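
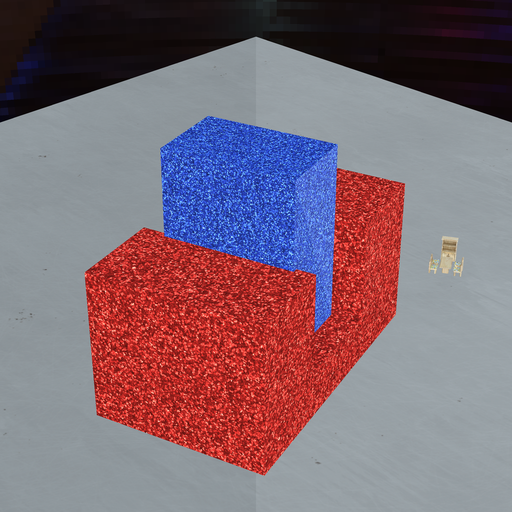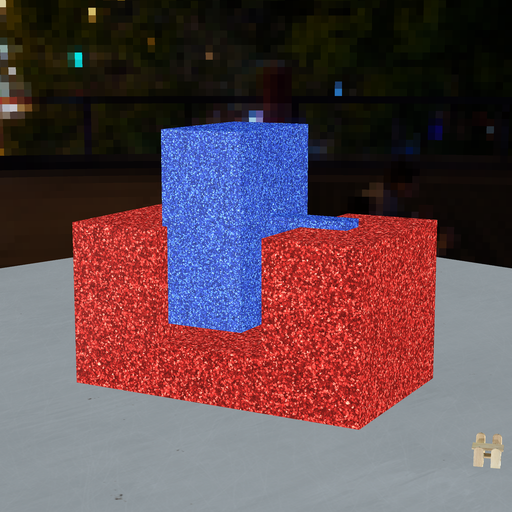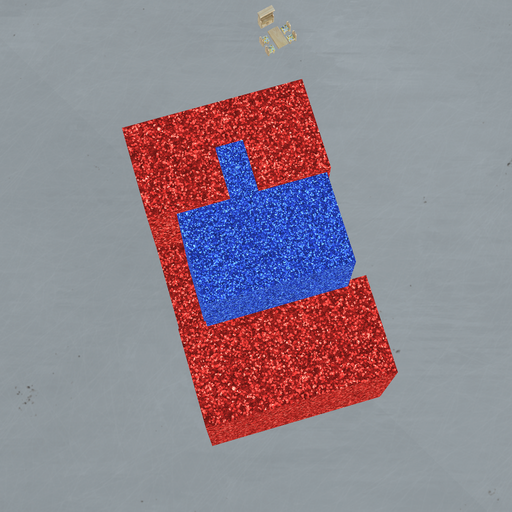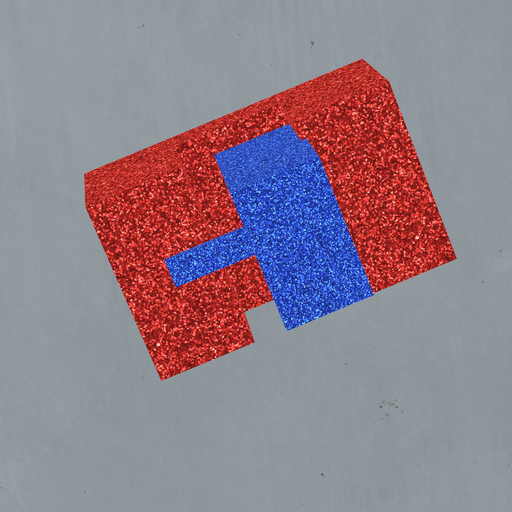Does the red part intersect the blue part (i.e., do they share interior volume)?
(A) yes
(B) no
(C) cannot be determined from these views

(A) yes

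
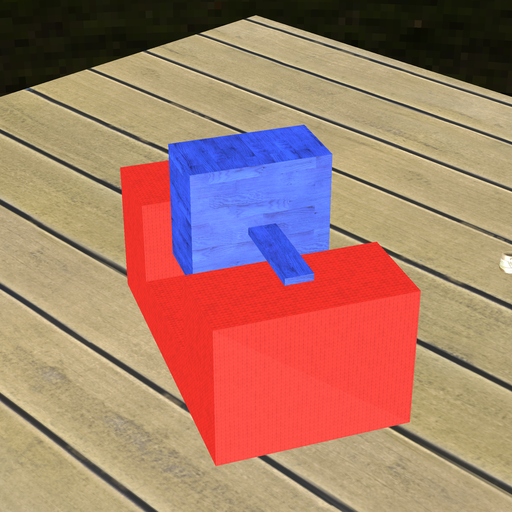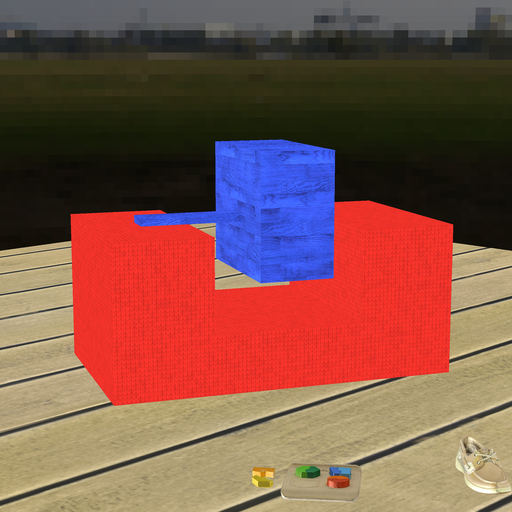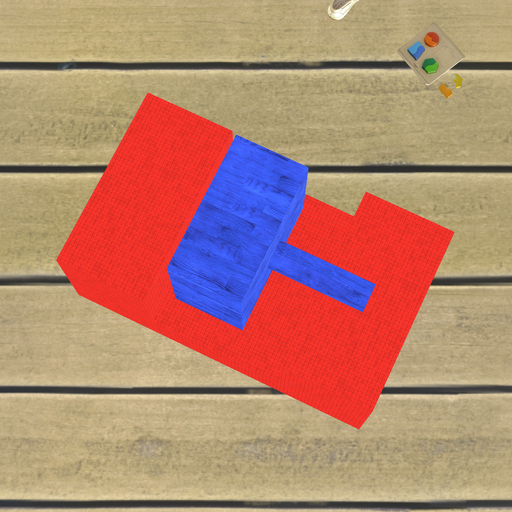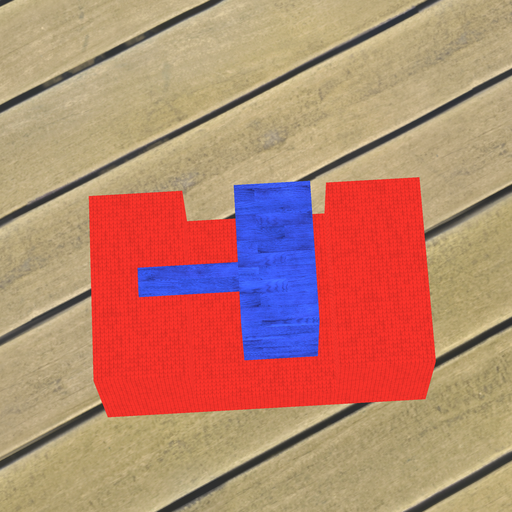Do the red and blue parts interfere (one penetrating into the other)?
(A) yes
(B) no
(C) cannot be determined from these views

(B) no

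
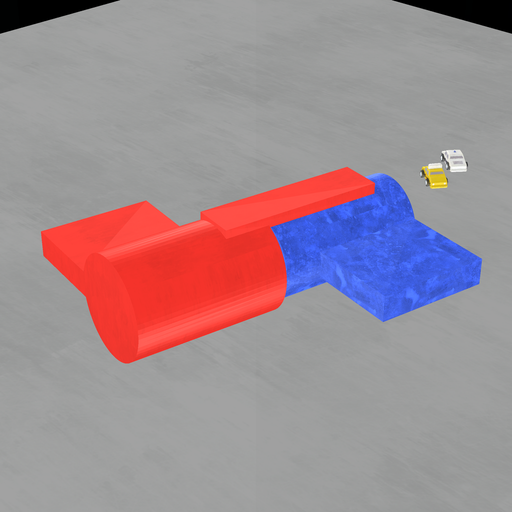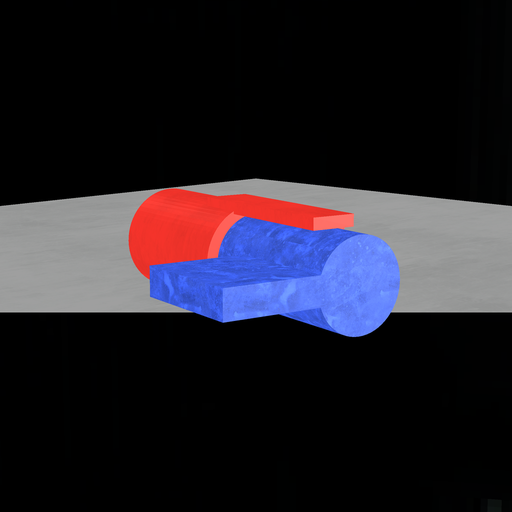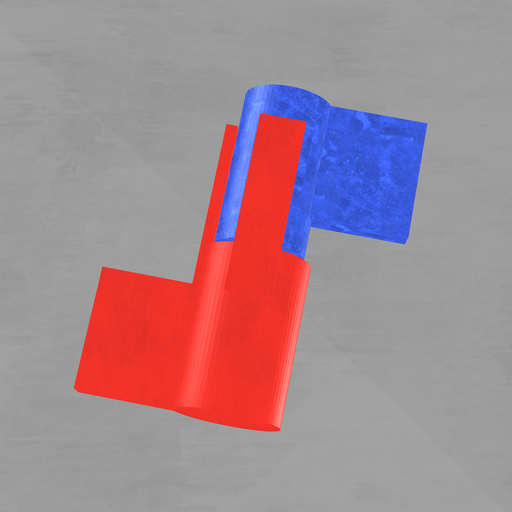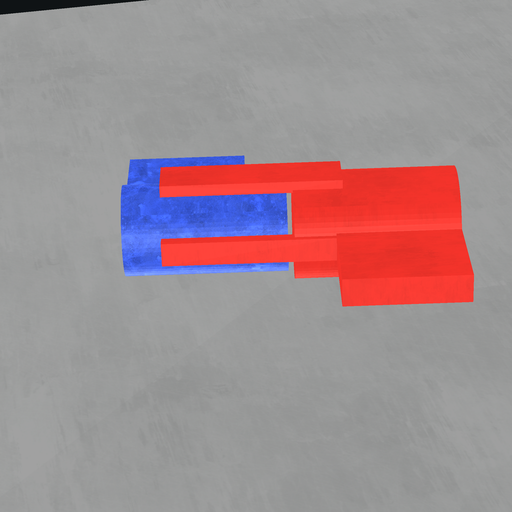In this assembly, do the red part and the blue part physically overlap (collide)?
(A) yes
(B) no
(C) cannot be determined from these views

(B) no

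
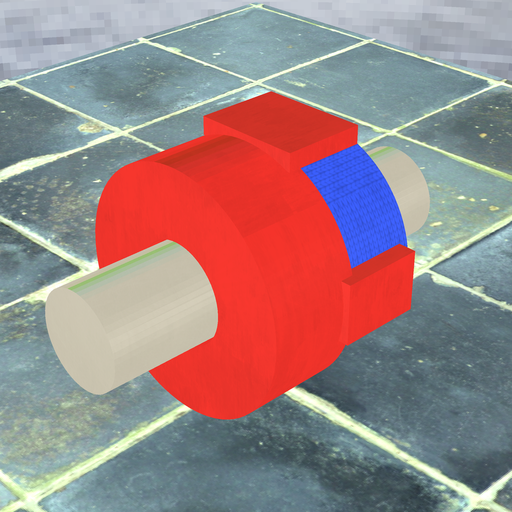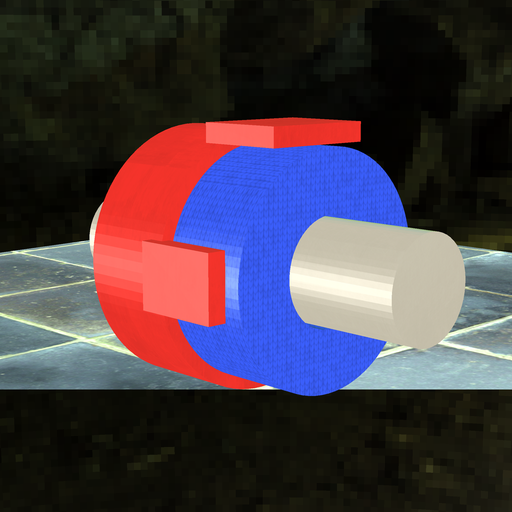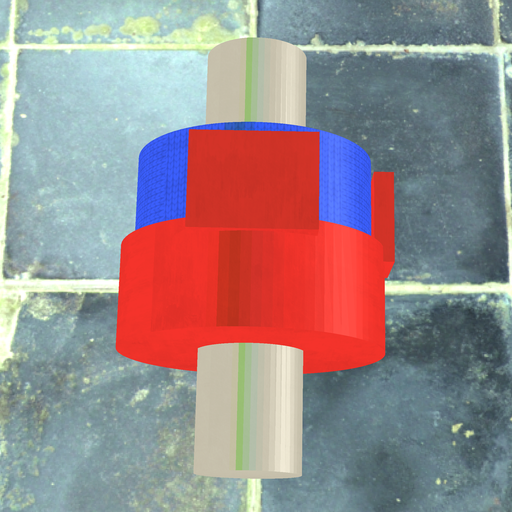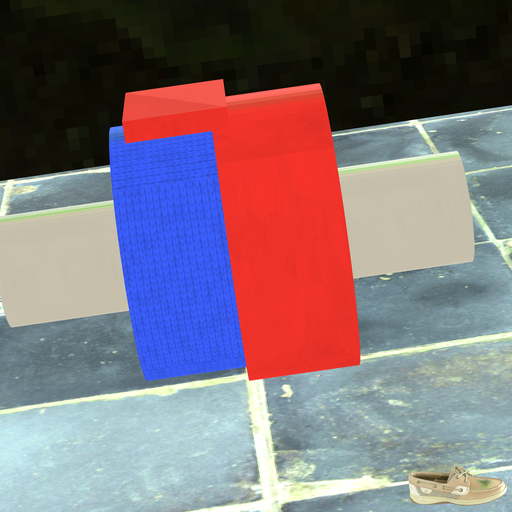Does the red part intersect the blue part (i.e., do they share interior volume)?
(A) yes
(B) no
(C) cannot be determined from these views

(A) yes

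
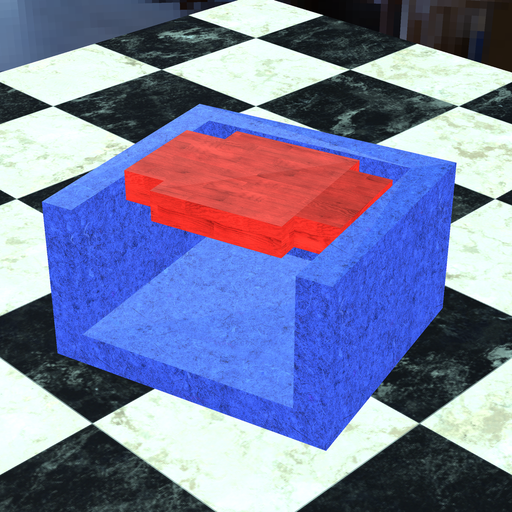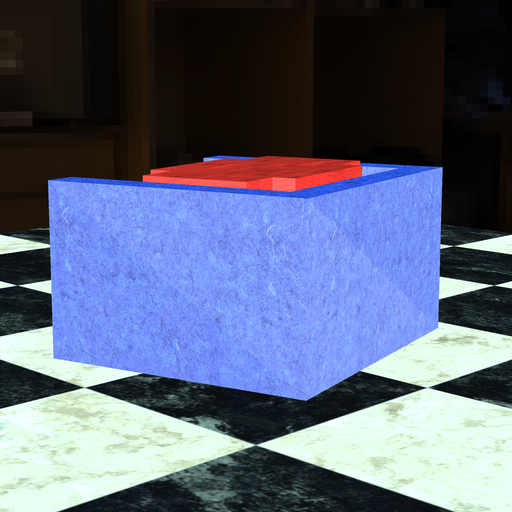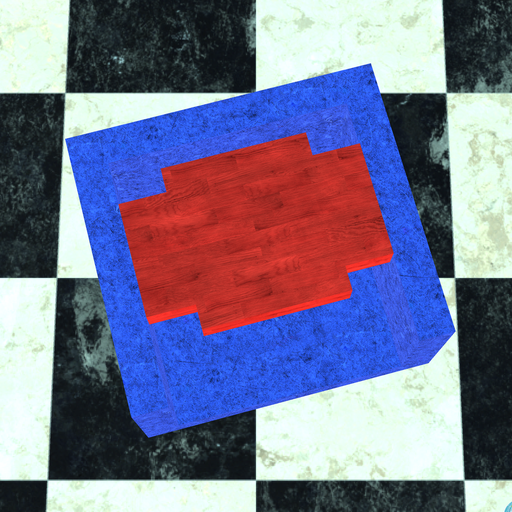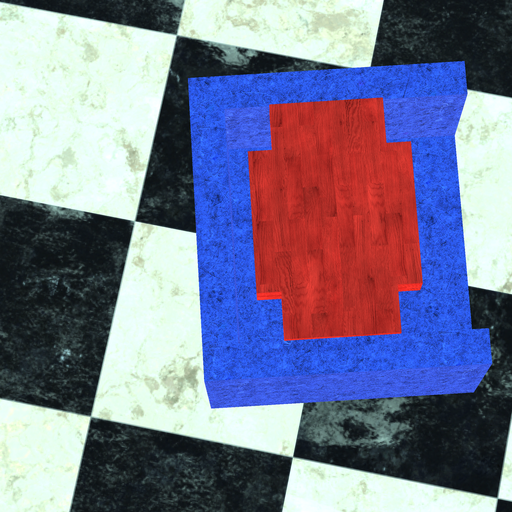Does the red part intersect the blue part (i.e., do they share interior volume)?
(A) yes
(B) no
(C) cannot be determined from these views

(B) no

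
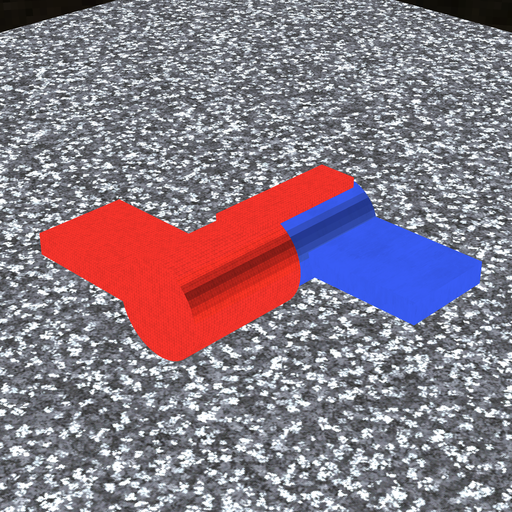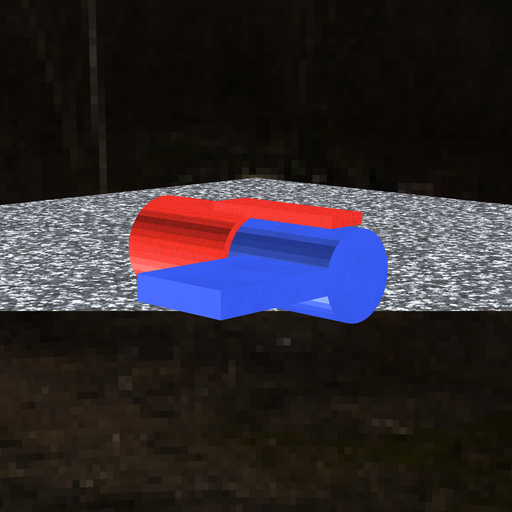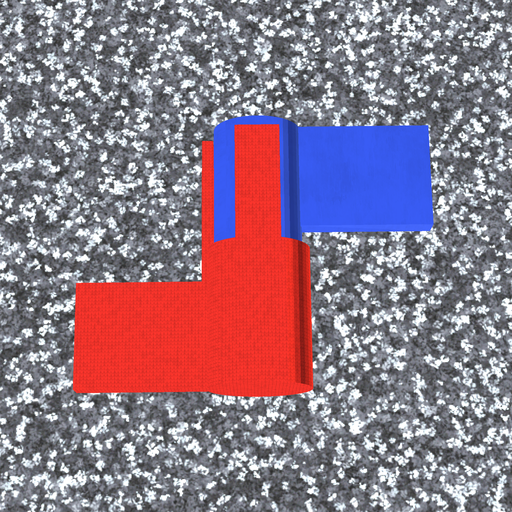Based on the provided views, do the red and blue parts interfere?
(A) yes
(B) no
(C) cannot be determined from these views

(A) yes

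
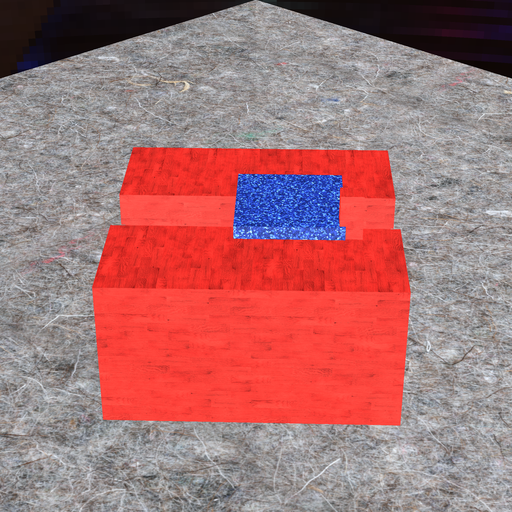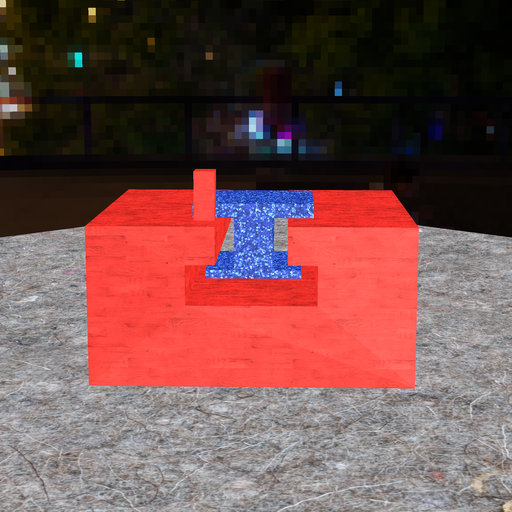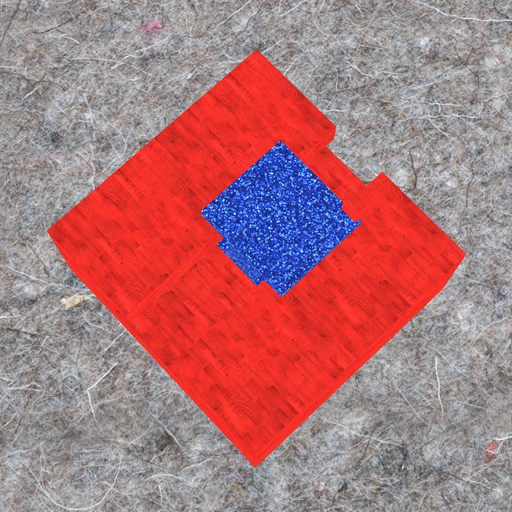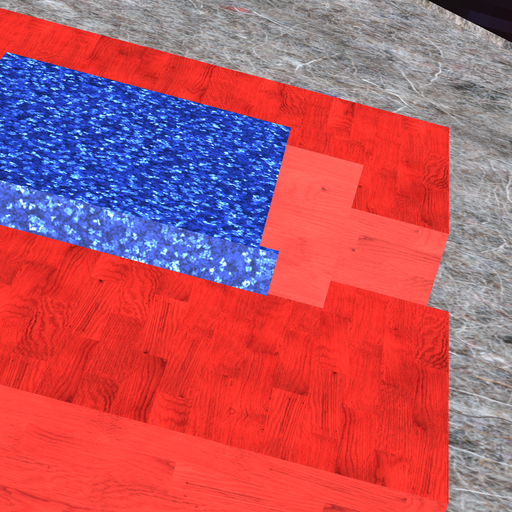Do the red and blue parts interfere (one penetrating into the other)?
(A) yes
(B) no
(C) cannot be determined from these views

(A) yes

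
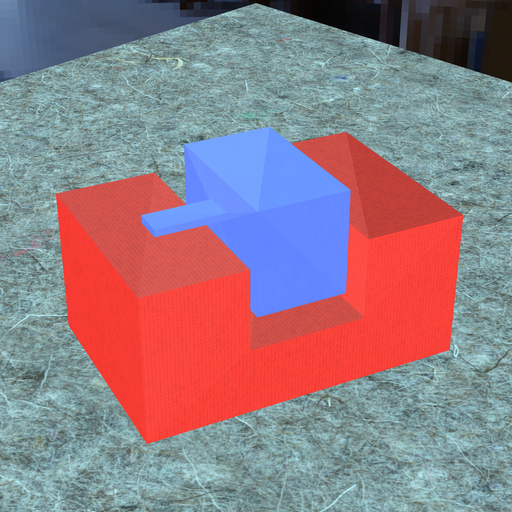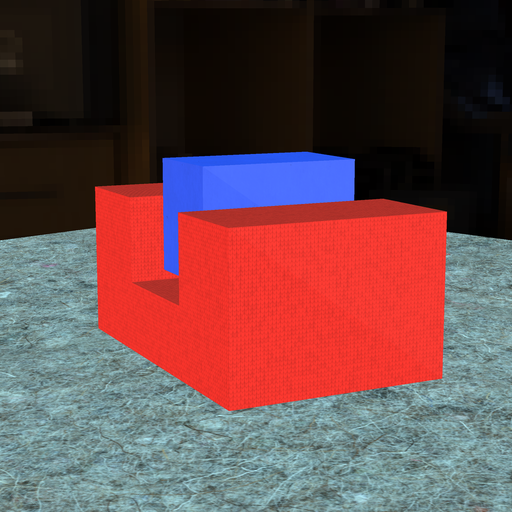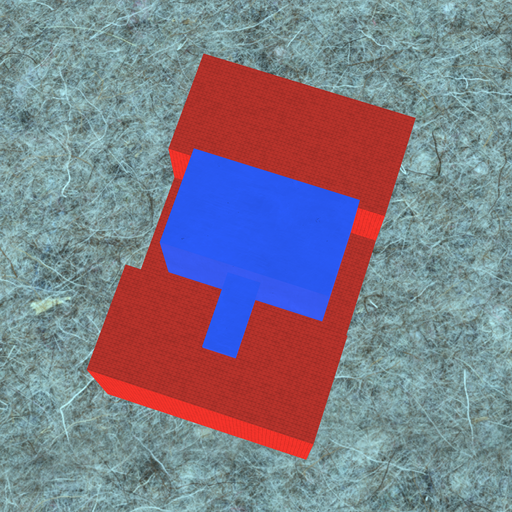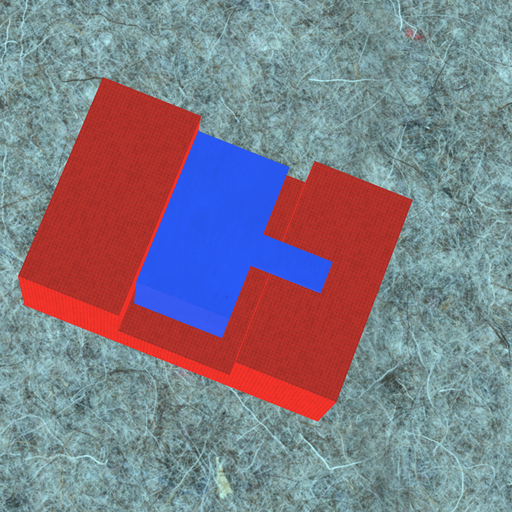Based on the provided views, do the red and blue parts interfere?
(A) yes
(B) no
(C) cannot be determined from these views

(B) no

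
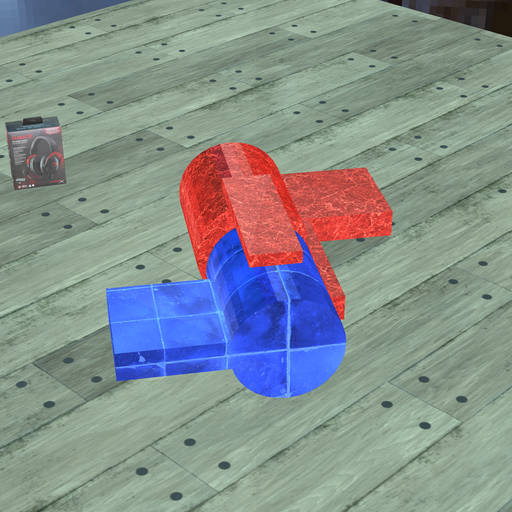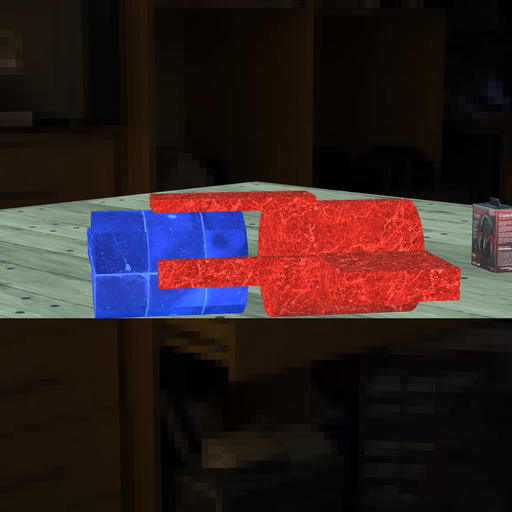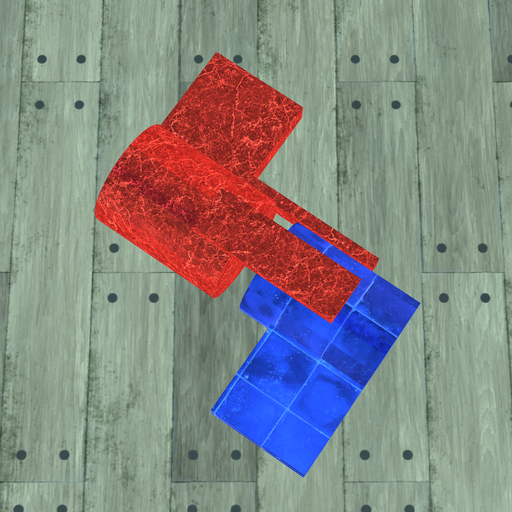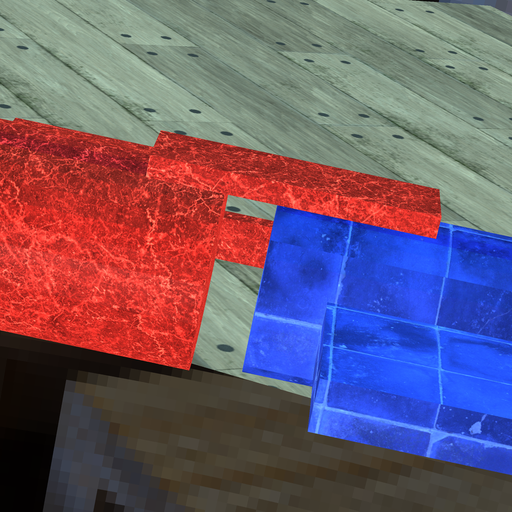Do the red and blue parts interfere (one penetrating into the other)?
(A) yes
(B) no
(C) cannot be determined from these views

(B) no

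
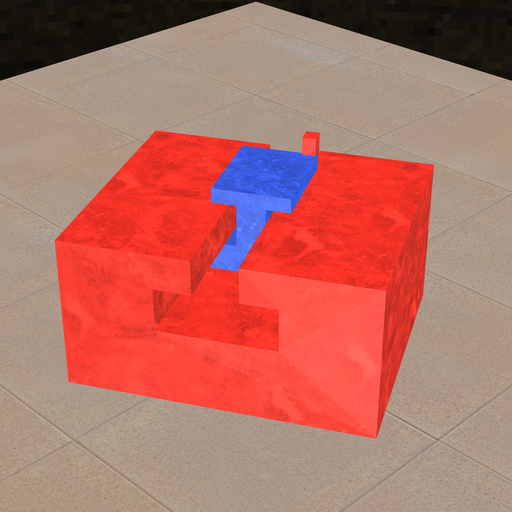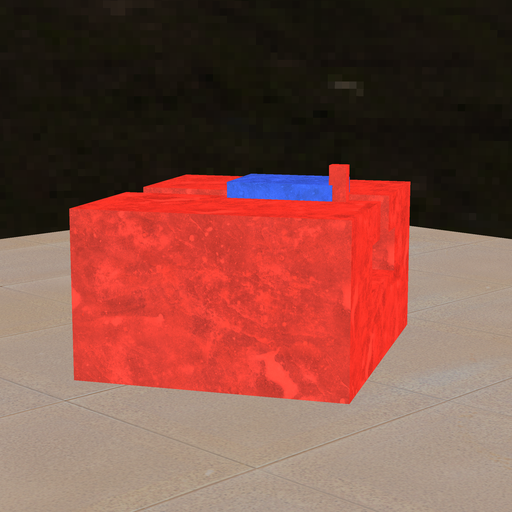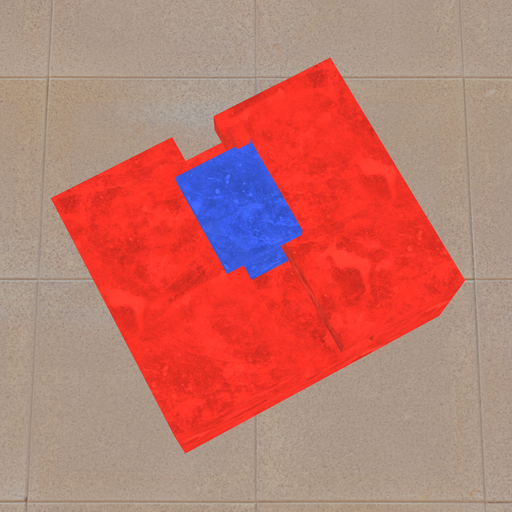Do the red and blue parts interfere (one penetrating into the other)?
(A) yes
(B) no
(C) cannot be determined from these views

(A) yes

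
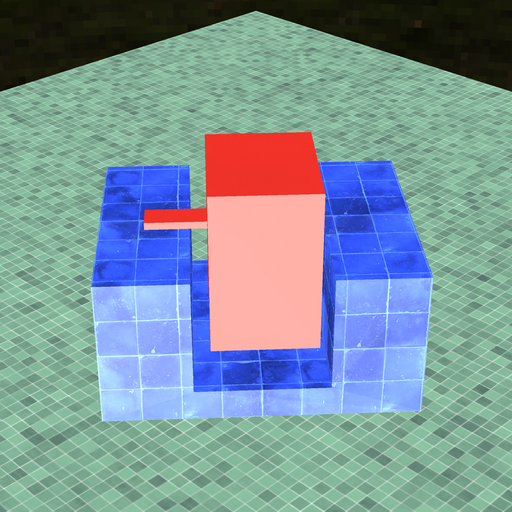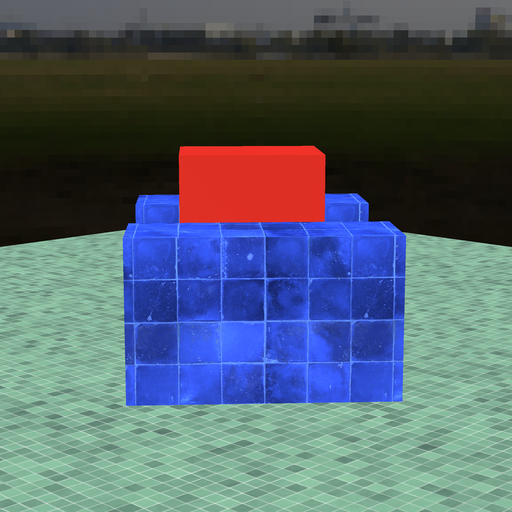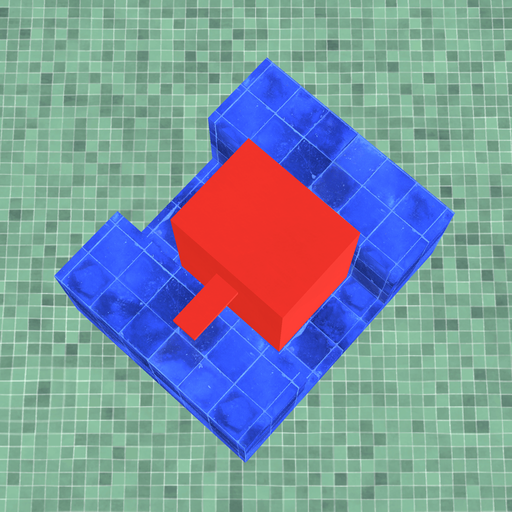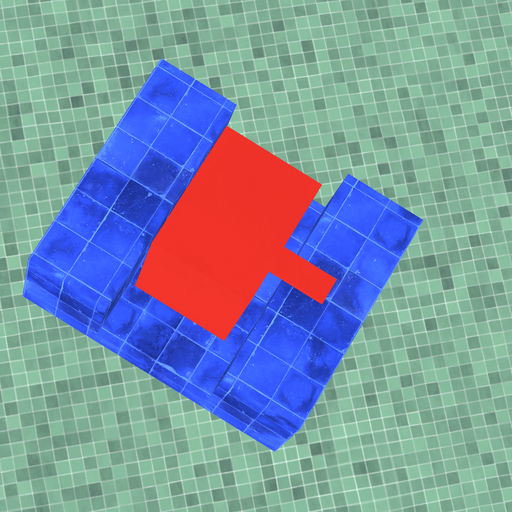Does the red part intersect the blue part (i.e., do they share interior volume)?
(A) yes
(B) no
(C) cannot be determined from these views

(B) no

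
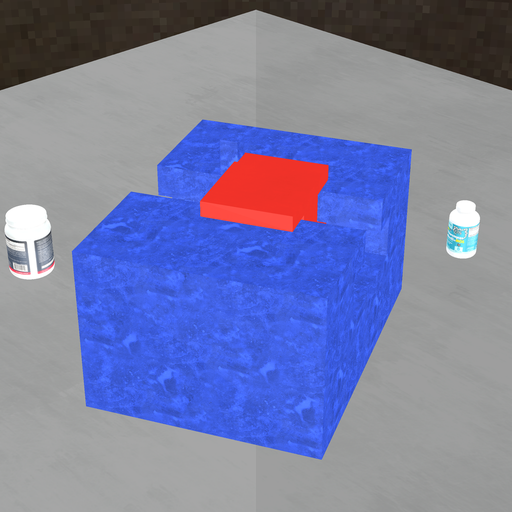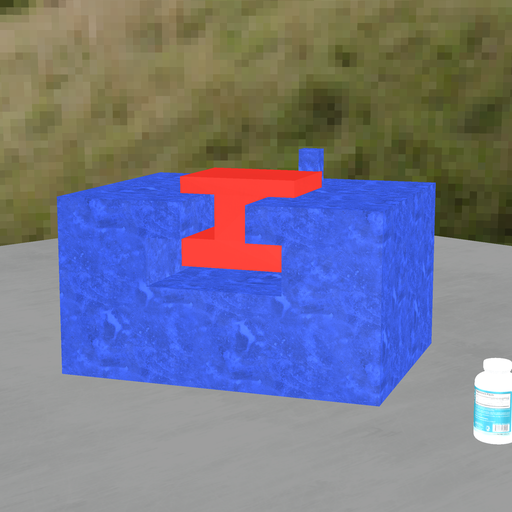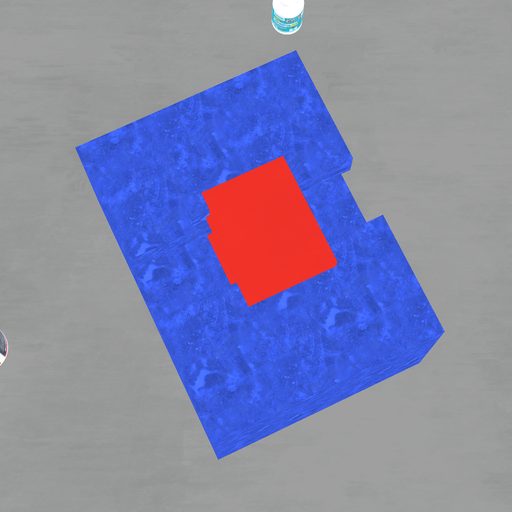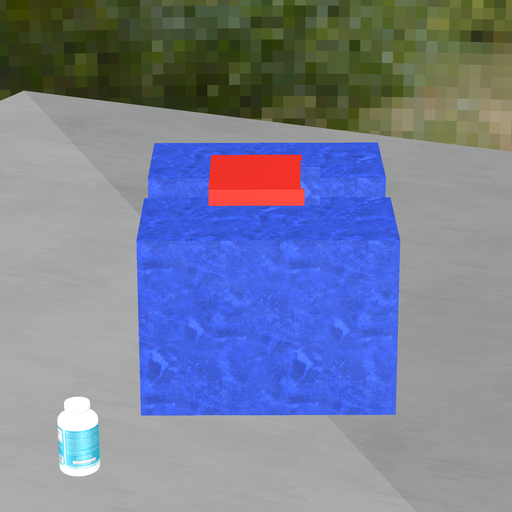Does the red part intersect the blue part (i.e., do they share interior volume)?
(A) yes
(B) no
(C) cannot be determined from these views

(A) yes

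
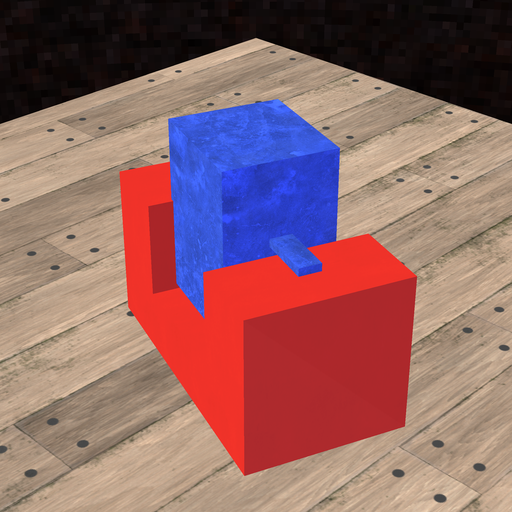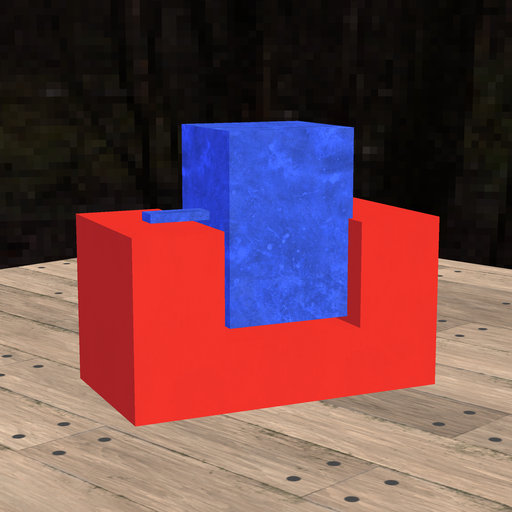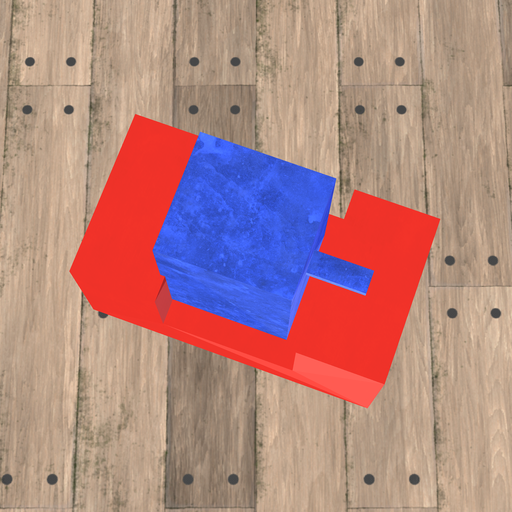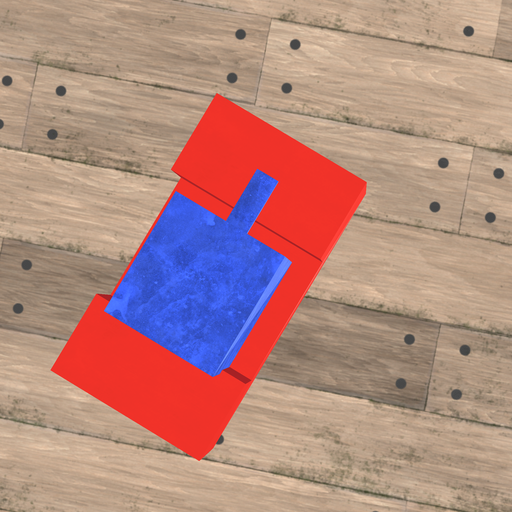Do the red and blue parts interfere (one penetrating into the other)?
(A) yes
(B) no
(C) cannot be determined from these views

(A) yes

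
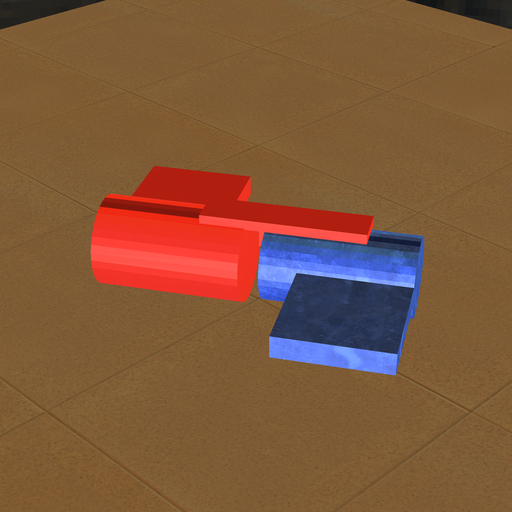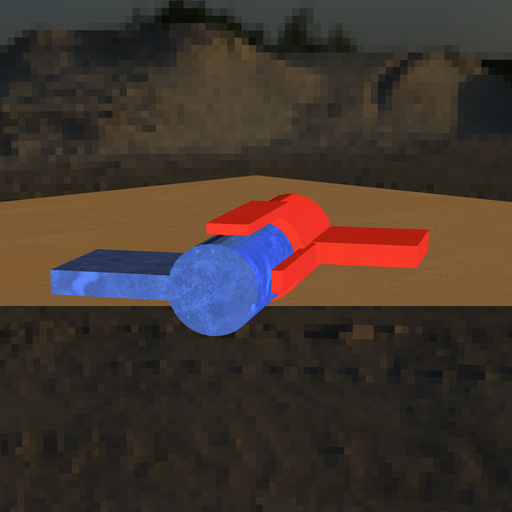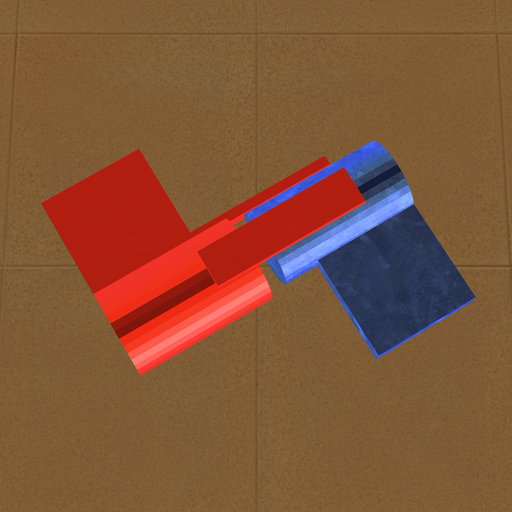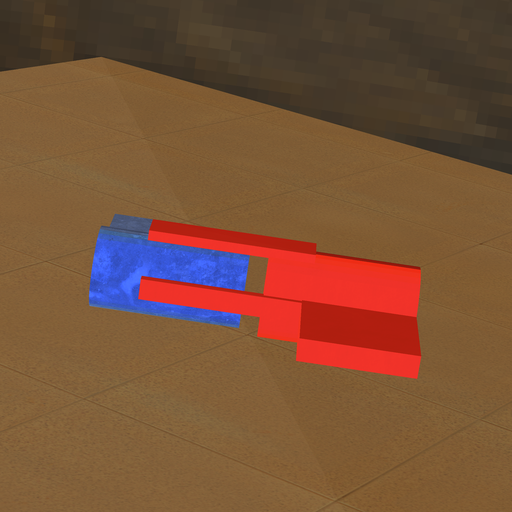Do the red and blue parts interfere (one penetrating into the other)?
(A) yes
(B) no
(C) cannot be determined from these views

(B) no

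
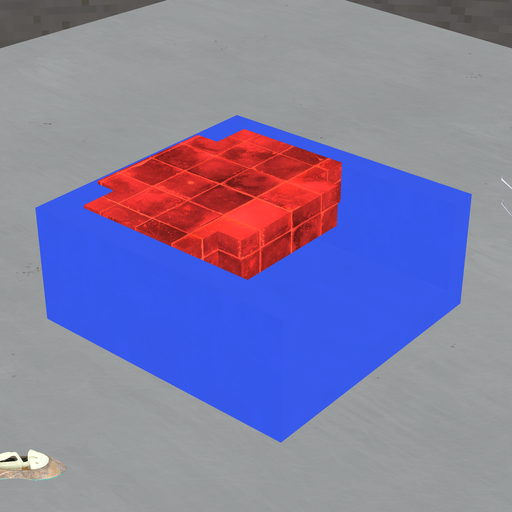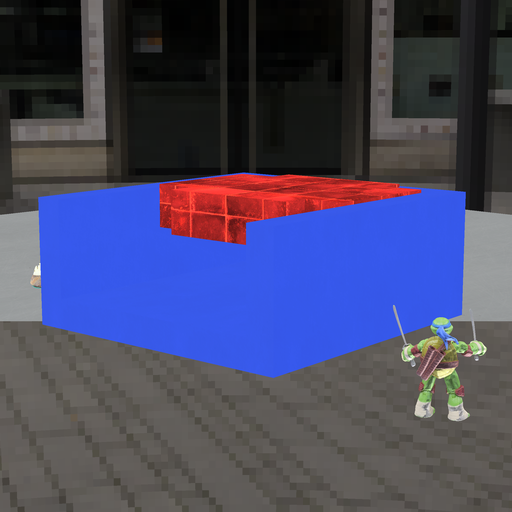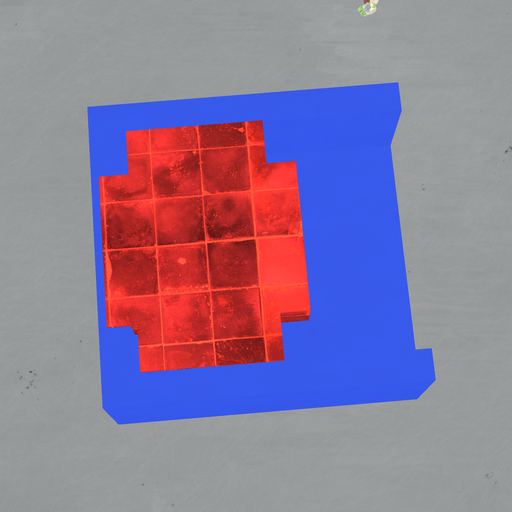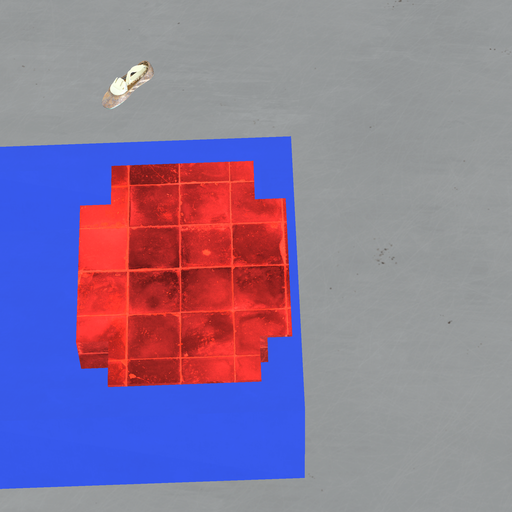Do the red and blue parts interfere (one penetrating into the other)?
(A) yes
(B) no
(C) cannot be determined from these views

(A) yes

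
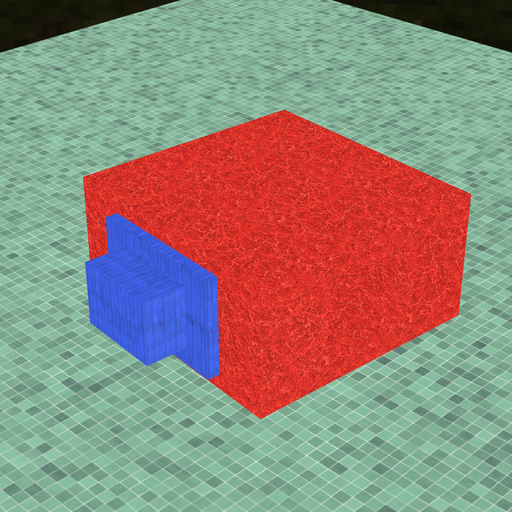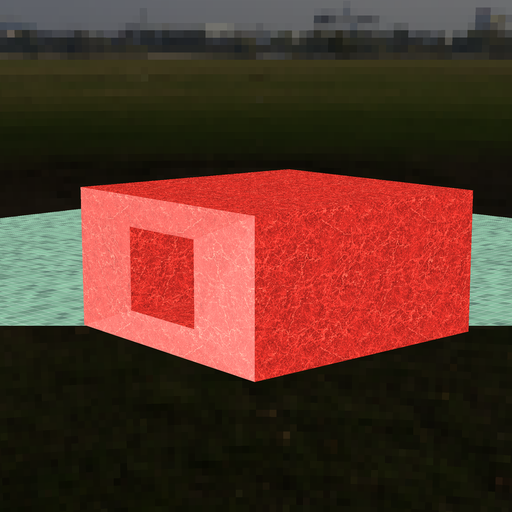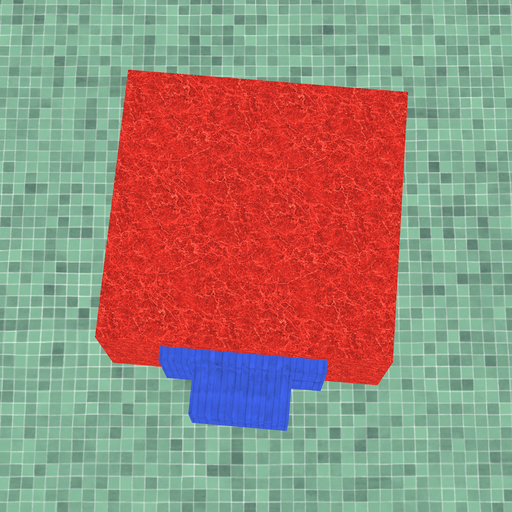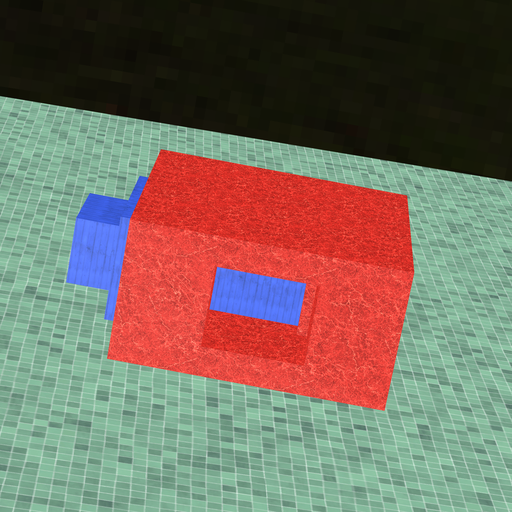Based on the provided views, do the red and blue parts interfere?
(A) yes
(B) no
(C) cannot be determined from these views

(A) yes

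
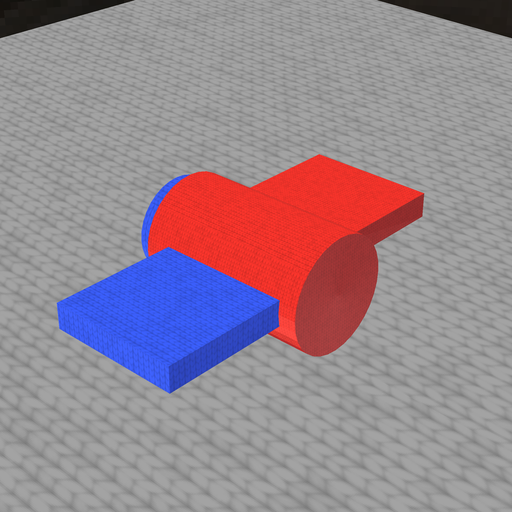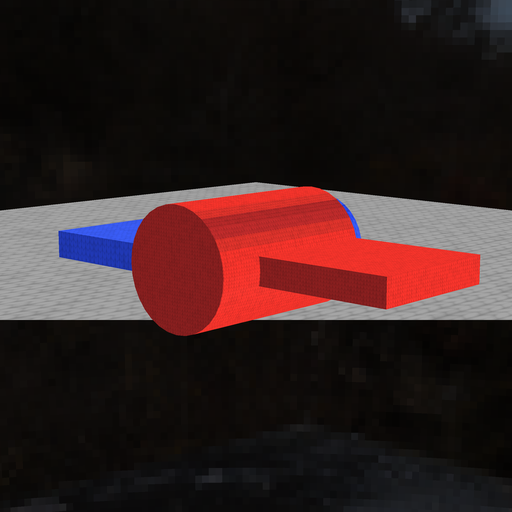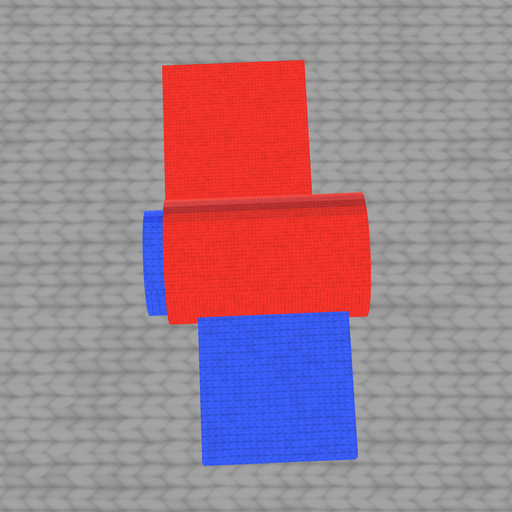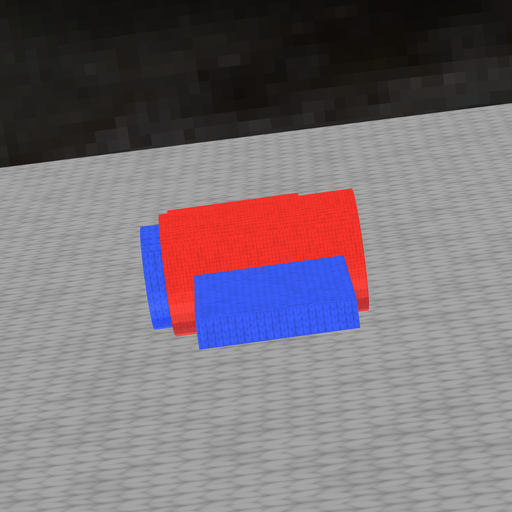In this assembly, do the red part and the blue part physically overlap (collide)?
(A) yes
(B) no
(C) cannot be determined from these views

(A) yes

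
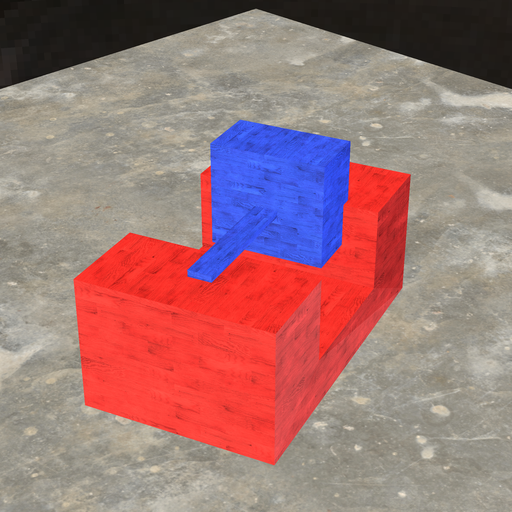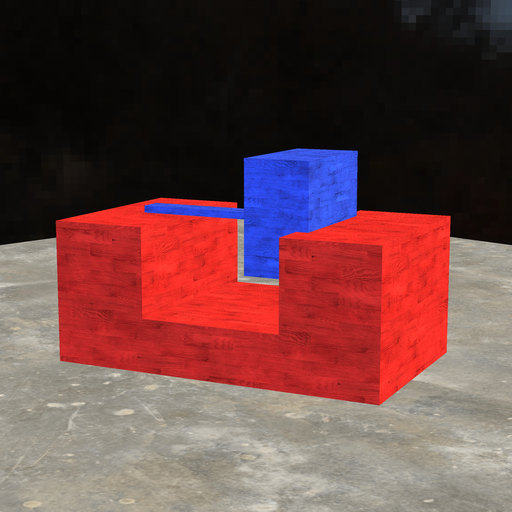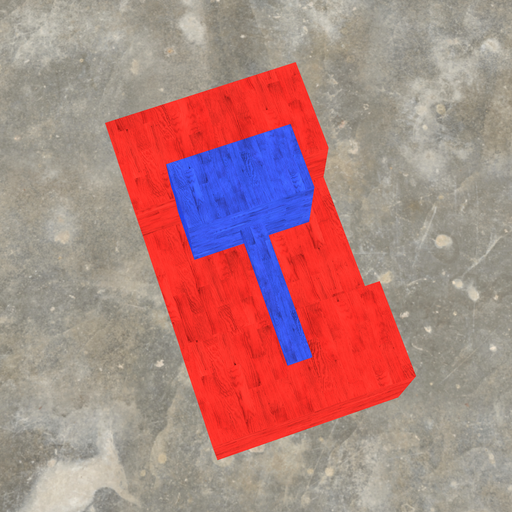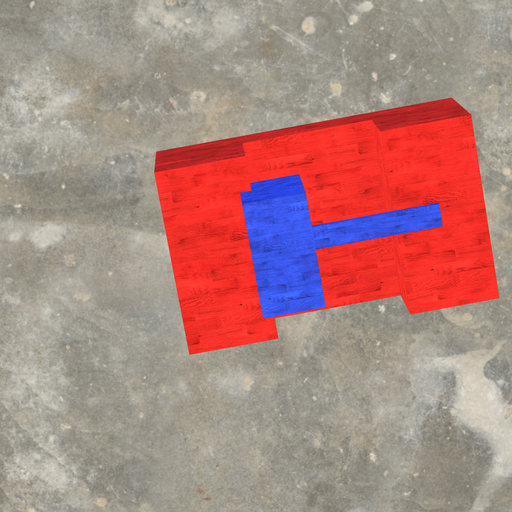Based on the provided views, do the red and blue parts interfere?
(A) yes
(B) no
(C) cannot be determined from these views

(A) yes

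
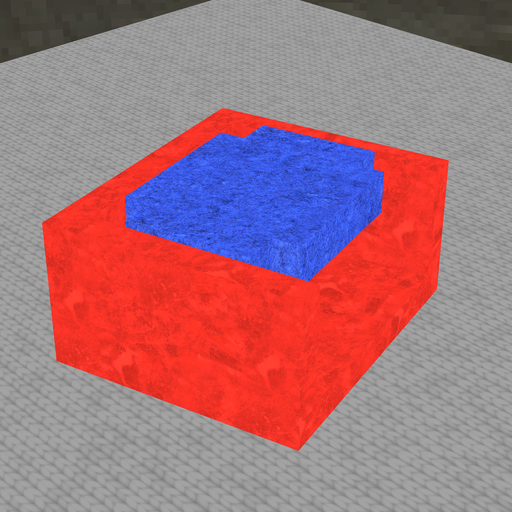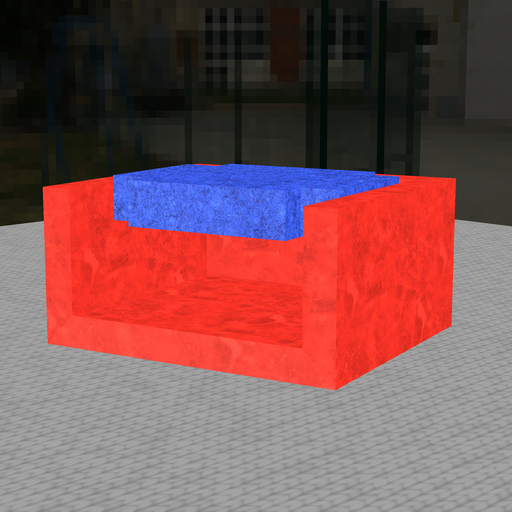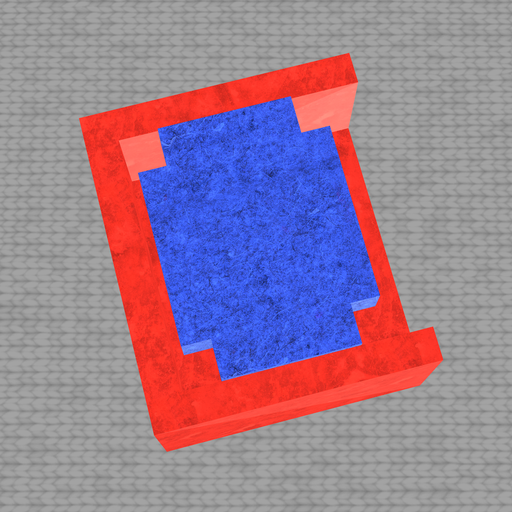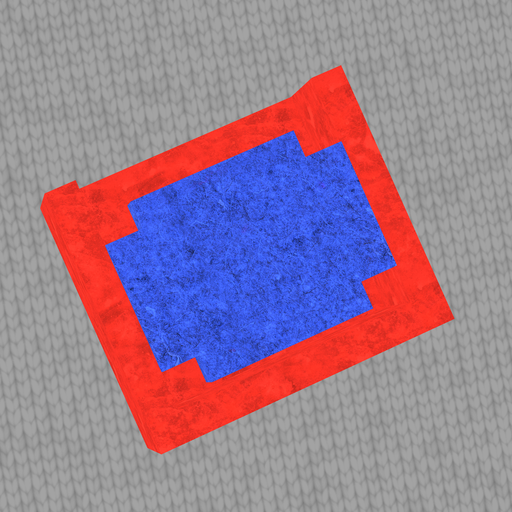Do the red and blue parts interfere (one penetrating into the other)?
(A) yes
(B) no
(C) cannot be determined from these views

(B) no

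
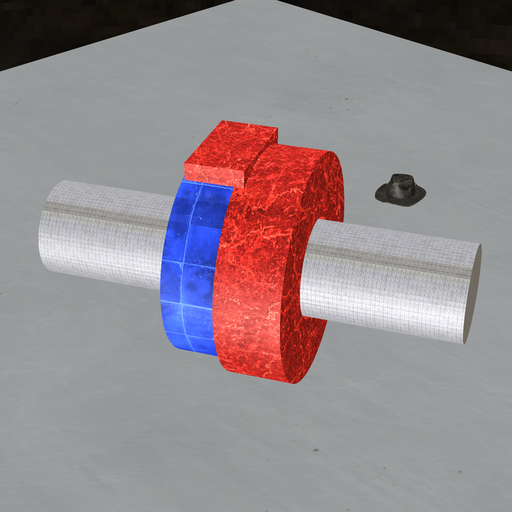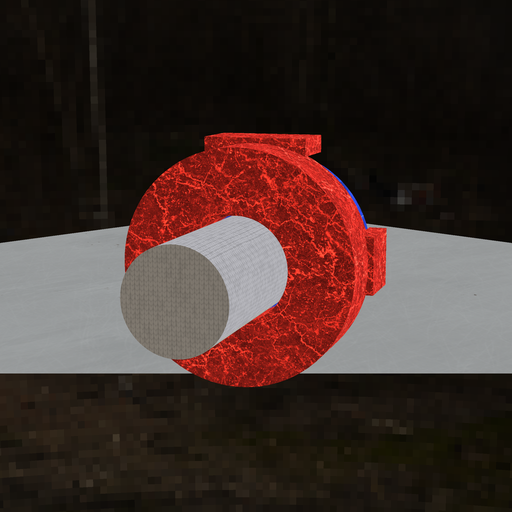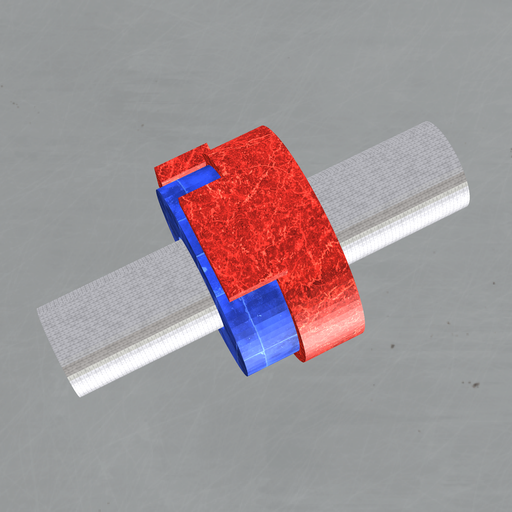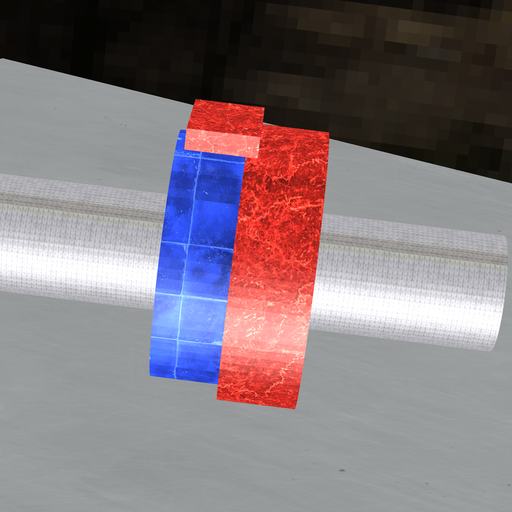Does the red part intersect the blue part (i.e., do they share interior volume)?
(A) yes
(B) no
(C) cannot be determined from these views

(A) yes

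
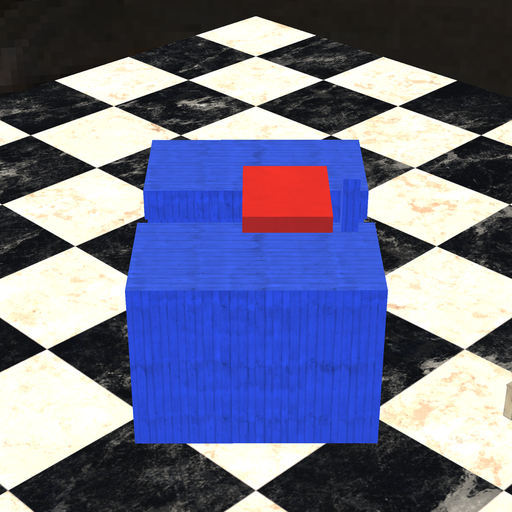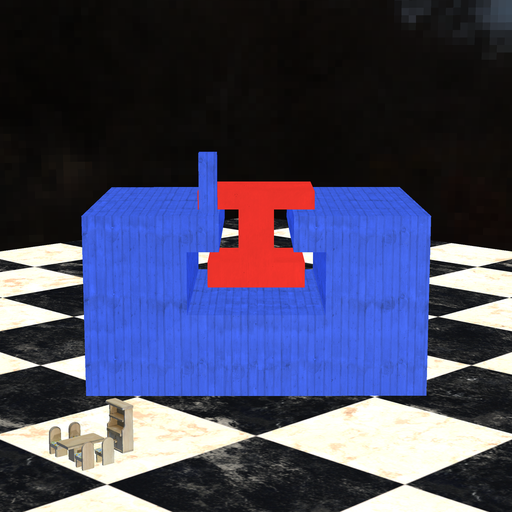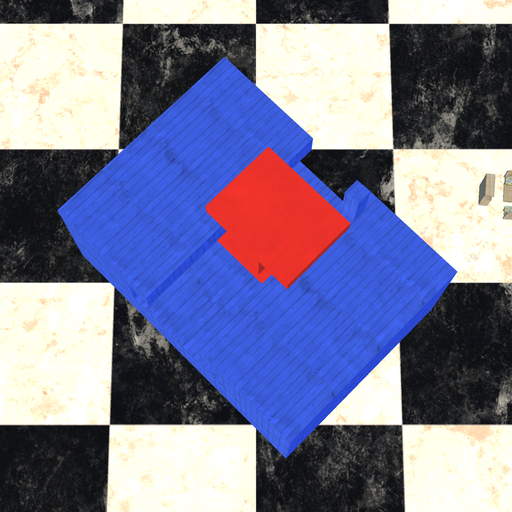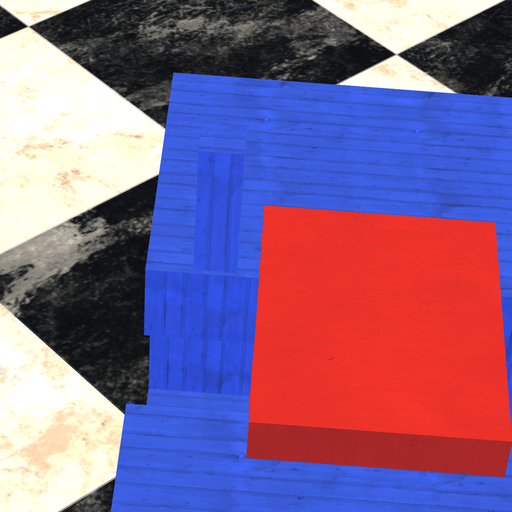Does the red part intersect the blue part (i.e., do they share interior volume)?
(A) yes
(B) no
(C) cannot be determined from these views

(B) no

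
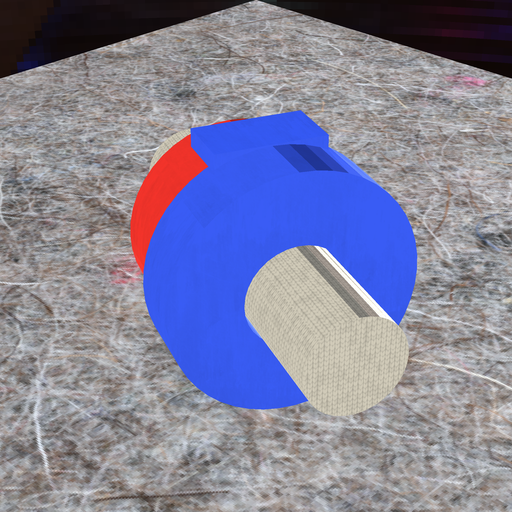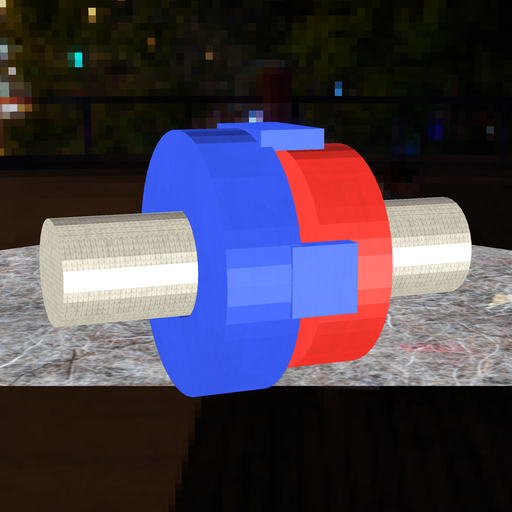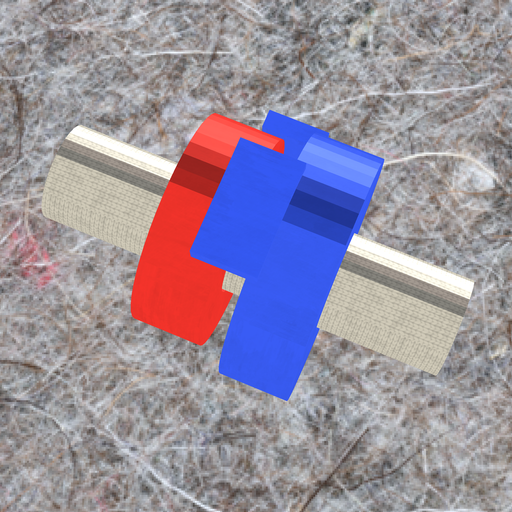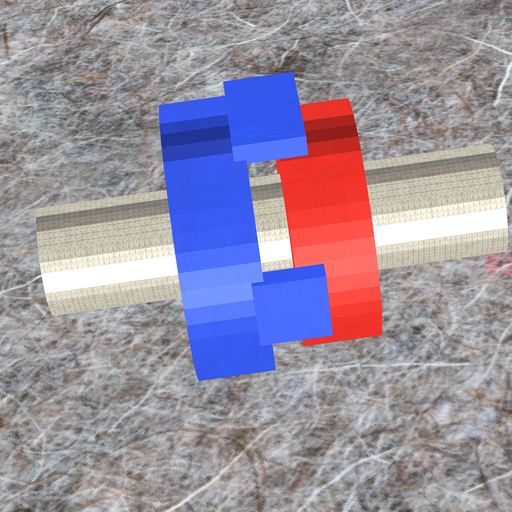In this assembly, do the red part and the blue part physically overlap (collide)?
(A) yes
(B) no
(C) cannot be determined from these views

(B) no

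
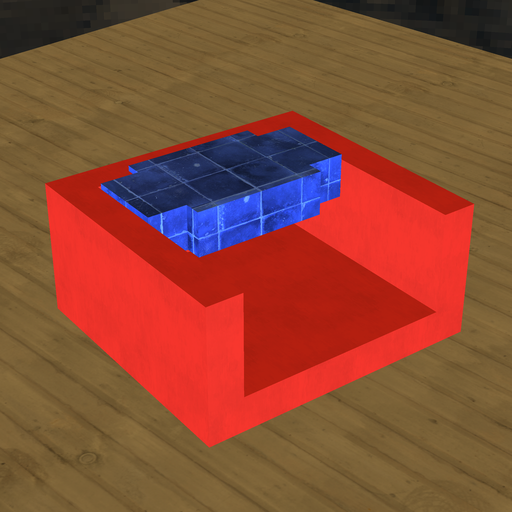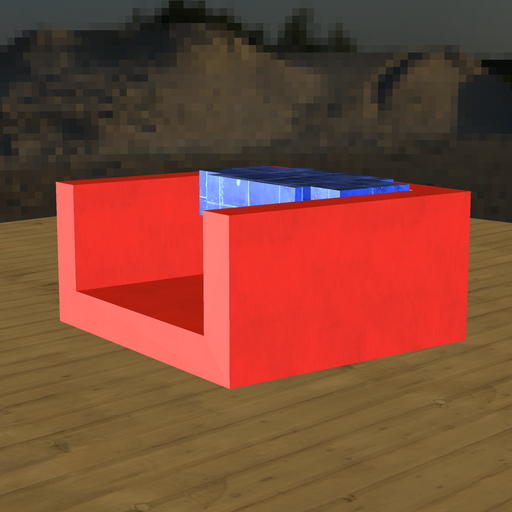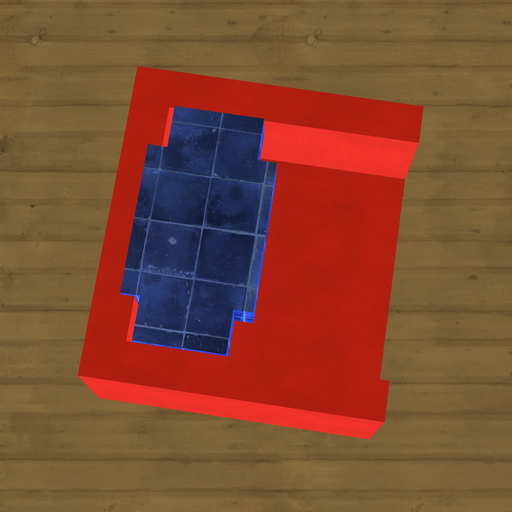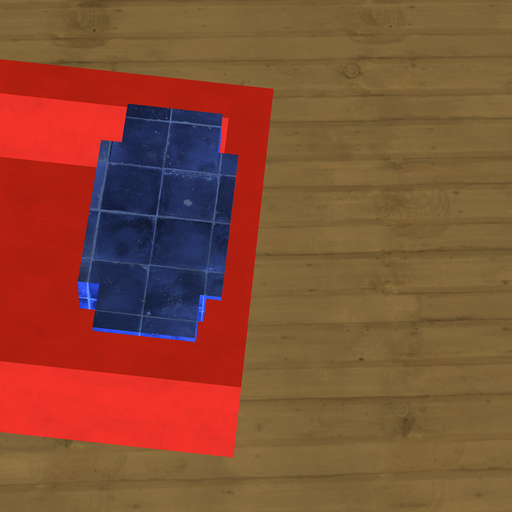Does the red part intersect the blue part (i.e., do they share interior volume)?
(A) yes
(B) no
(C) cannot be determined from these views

(A) yes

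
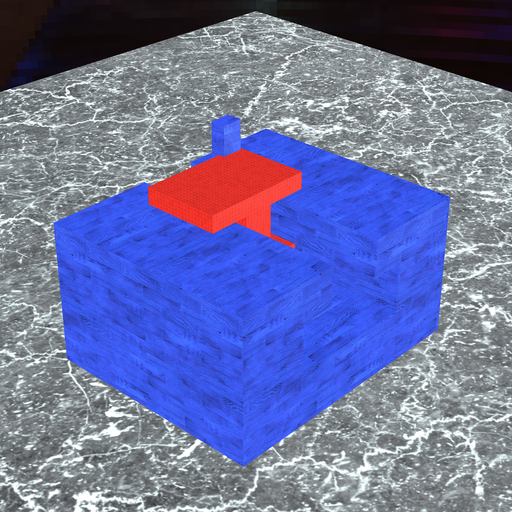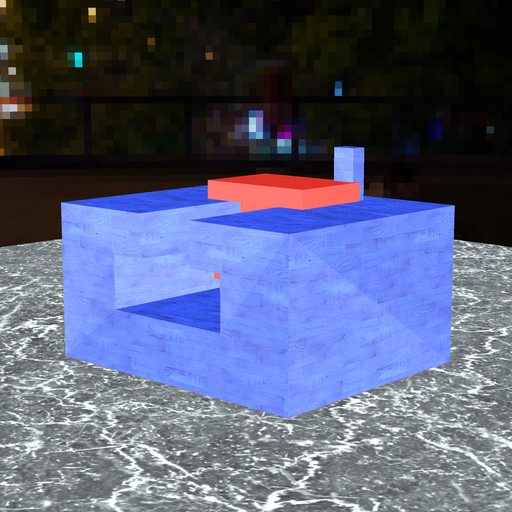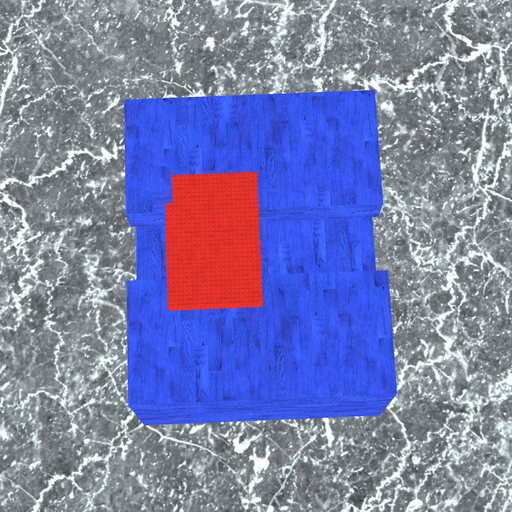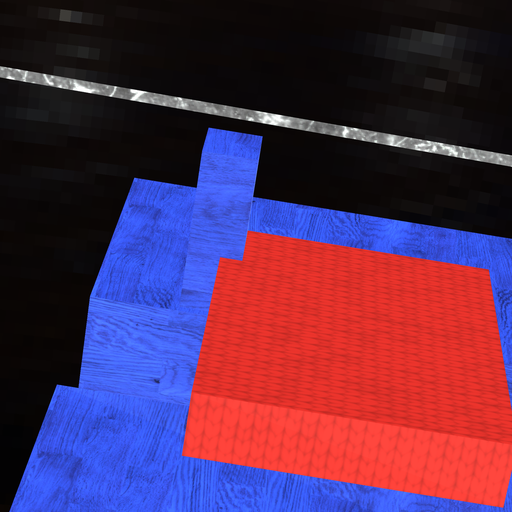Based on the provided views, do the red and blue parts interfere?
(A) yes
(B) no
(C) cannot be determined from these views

(A) yes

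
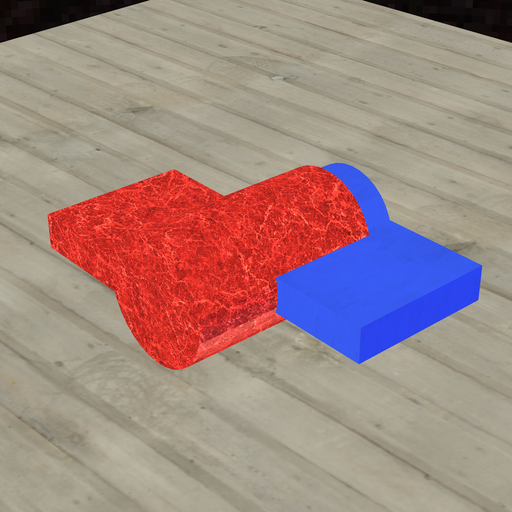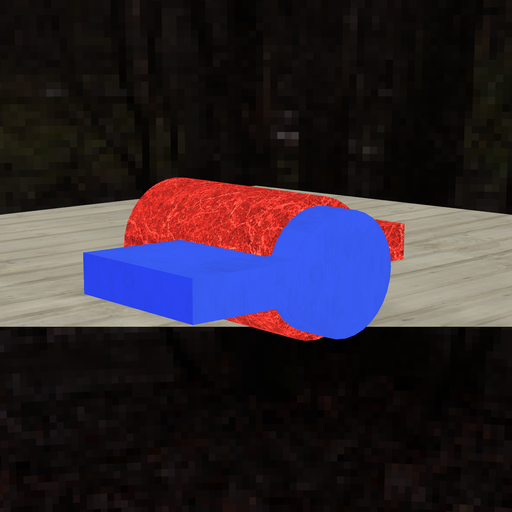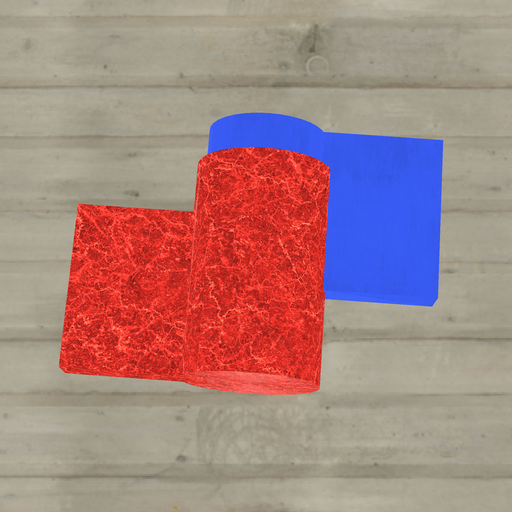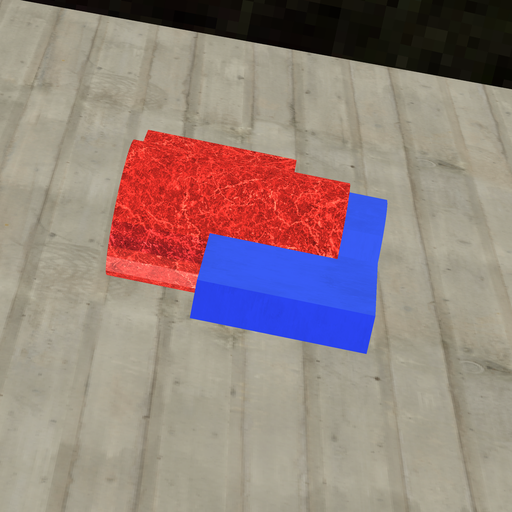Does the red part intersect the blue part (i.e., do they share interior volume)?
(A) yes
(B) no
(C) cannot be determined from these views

(A) yes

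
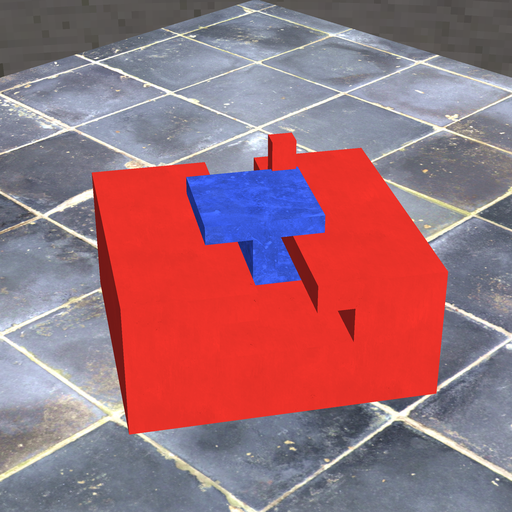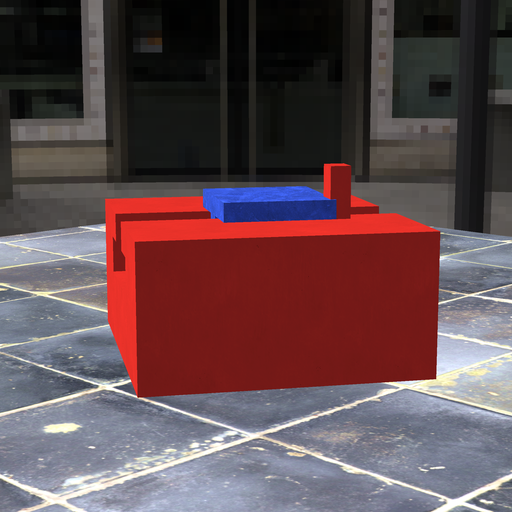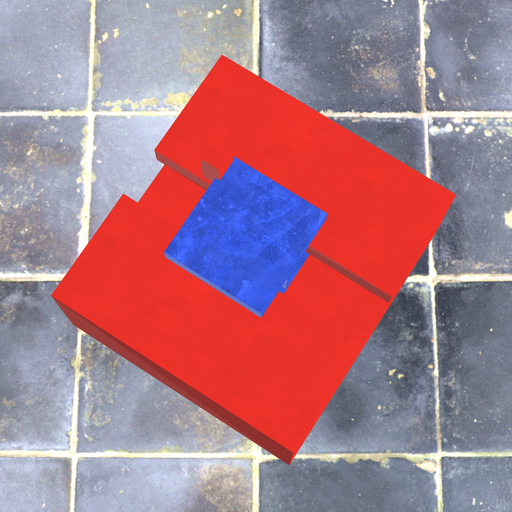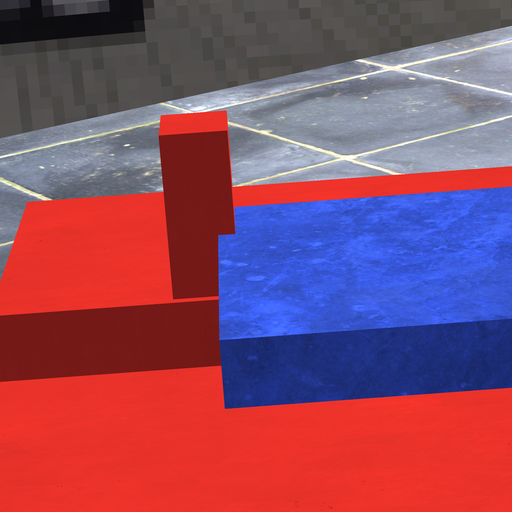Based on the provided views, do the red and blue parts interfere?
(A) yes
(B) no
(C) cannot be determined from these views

(A) yes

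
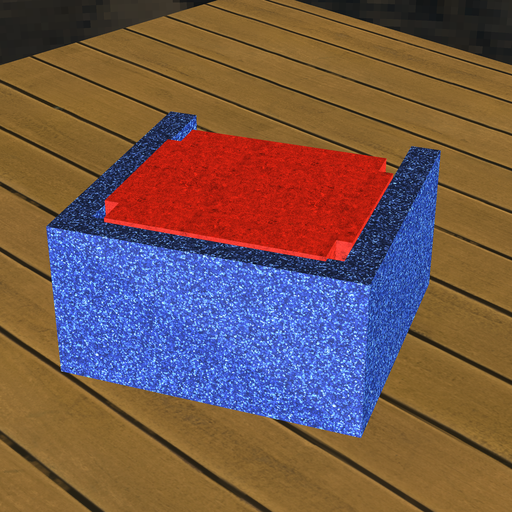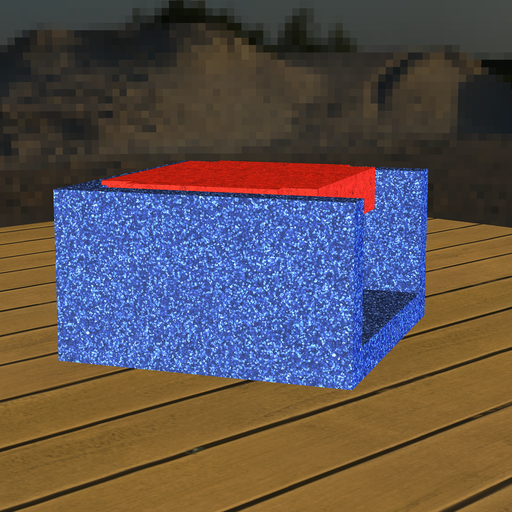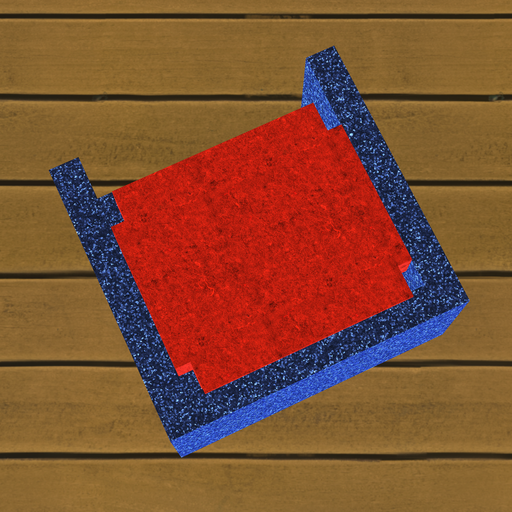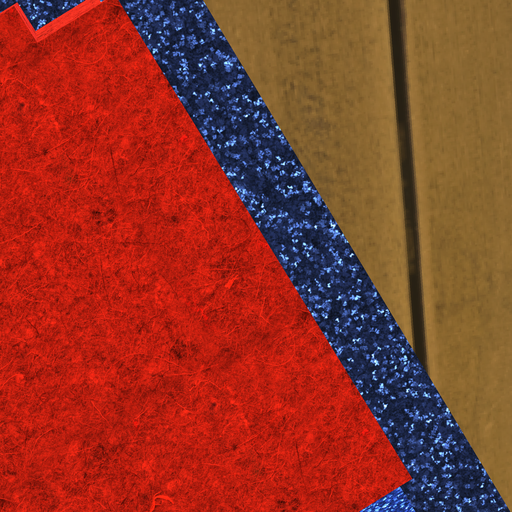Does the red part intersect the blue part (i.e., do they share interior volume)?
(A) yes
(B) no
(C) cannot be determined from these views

(A) yes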